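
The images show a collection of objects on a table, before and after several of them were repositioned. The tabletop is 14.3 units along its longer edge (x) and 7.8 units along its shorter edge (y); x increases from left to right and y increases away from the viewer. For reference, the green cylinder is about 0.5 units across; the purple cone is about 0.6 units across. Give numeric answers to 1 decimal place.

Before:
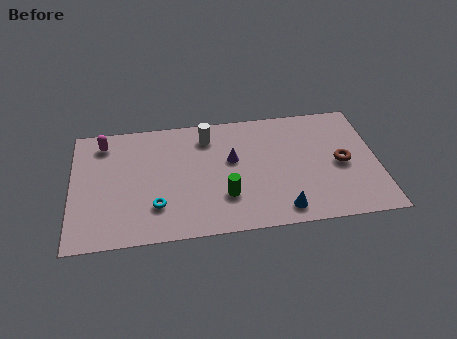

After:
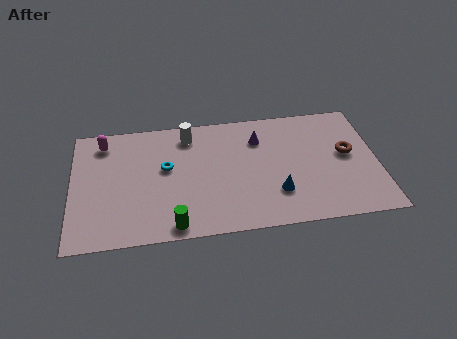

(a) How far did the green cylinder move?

2.8

The green cylinder was near (7.1, 2.3) before and (4.7, 0.8) after, so it travelled √(2.4² + 1.5²) ≈ 2.8 units.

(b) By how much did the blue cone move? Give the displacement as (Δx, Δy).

(-0.2, 1.1)

The blue cone was at about (9.7, 1.1) and moved to about (9.5, 2.2).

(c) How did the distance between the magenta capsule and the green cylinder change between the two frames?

-0.5

The distance was about 7.0 in the first image and 6.5 in the second, so they moved 0.5 units closer together.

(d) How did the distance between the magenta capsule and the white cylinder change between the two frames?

-0.9

The distance was about 4.9 in the first image and 4.0 in the second, so they moved 0.9 units closer together.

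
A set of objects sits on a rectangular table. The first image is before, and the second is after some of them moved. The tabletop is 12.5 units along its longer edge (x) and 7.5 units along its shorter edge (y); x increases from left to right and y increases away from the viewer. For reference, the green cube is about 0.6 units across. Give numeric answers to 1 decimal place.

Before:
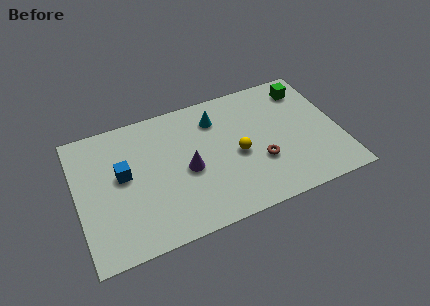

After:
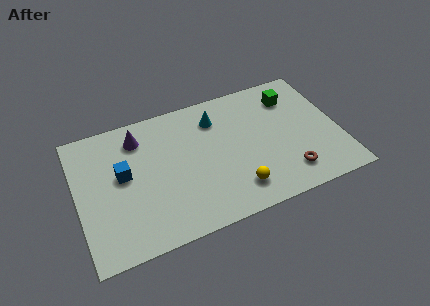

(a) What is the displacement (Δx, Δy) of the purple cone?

(-2.1, 2.6)

From the two frames, the purple cone sits at roughly (5.2, 3.4) before and (3.1, 6.0) after.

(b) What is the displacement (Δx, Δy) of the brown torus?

(1.2, -1.1)

The brown torus was at about (8.6, 2.6) and moved to about (9.8, 1.5).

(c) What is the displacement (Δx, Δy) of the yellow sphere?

(-0.3, -1.9)

The yellow sphere was at about (7.6, 3.4) and moved to about (7.3, 1.5).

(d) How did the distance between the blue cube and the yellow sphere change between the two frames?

+0.3

The distance was about 5.5 in the first image and 5.8 in the second, so they moved 0.3 units further apart.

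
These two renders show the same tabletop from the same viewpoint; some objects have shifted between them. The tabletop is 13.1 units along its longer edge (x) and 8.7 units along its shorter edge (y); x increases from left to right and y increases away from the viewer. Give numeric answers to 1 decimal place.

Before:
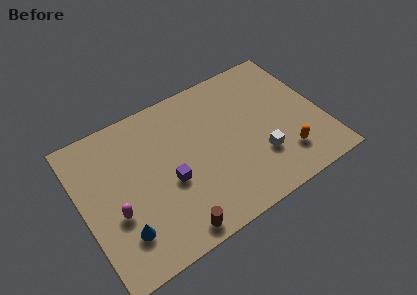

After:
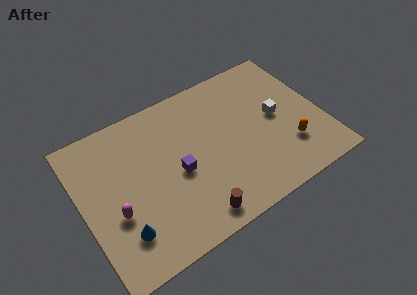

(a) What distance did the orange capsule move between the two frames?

0.5

From (10.7, 2.0) to (11.0, 2.4), the orange capsule covered √(0.3² + 0.4²) ≈ 0.5 units.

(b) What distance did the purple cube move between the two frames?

0.6

The purple cube moved from about (4.6, 3.6) to (5.1, 3.9), a distance of √(0.5² + 0.3²) ≈ 0.6.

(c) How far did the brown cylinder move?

1.2

The brown cylinder moved from about (4.3, 0.9) to (5.5, 1.1), a distance of √(1.2² + 0.2²) ≈ 1.2.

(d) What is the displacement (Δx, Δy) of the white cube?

(1.3, 1.9)

From the two frames, the white cube sits at roughly (9.4, 2.6) before and (10.7, 4.5) after.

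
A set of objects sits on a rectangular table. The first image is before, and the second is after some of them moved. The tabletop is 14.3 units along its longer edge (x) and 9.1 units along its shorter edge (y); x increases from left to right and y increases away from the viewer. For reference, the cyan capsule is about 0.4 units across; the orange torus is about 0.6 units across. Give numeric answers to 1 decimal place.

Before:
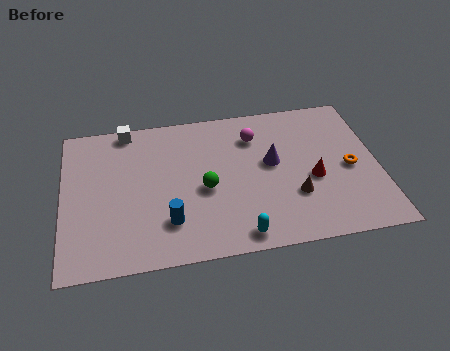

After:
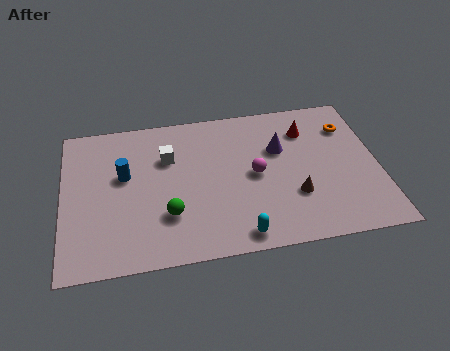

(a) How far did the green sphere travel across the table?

2.1

From (6.4, 4.0) to (4.7, 2.7), the green sphere covered √(1.7² + 1.3²) ≈ 2.1 units.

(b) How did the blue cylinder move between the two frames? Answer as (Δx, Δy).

(-1.9, 3.1)

From the two frames, the blue cylinder sits at roughly (4.7, 2.3) before and (2.8, 5.4) after.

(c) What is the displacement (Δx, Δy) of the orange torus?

(0.1, 2.6)

From the two frames, the orange torus sits at roughly (13.0, 4.2) before and (13.1, 6.8) after.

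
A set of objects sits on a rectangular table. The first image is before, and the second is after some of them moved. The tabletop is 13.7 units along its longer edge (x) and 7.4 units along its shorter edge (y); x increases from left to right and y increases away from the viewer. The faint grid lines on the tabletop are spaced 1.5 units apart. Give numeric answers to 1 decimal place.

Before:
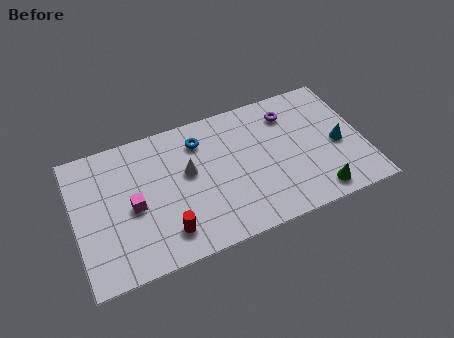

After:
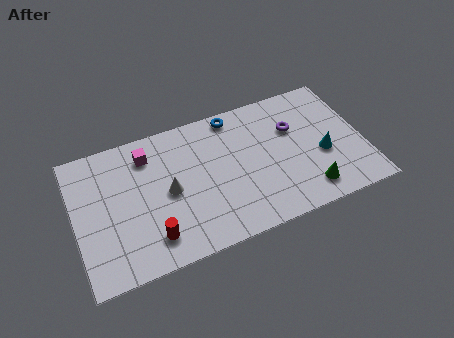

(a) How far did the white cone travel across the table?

1.2

From (5.4, 4.3) to (4.4, 3.6), the white cone covered √(1.0² + 0.7²) ≈ 1.2 units.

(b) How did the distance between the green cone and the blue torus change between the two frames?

-0.9

They were about 7.0 units apart before and 6.1 after — 0.9 units closer together.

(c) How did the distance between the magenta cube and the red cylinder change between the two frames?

+2.0

The distance was about 2.4 in the first image and 4.4 in the second, so they moved 2.0 units further apart.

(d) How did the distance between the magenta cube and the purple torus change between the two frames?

-1.1

The distance was about 8.1 in the first image and 7.0 in the second, so they moved 1.1 units closer together.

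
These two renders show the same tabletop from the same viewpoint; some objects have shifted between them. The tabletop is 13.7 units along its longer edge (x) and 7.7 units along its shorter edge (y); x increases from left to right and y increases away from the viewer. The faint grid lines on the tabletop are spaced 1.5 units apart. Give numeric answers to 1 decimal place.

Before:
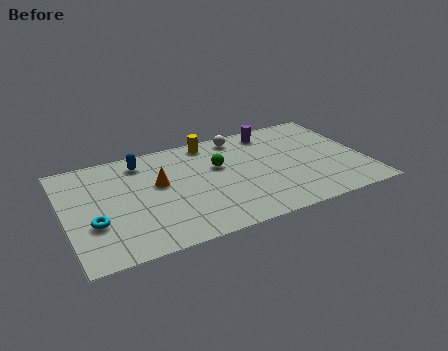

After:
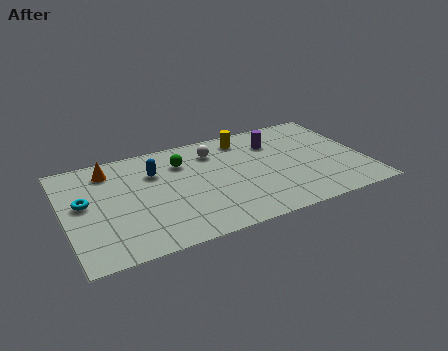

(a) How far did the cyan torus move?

1.6

The cyan torus moved from about (1.2, 2.7) to (0.9, 4.3), a distance of √(0.3² + 1.6²) ≈ 1.6.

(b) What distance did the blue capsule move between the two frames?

1.1

From (3.7, 6.4) to (4.2, 5.4), the blue capsule covered √(0.5² + 1.0²) ≈ 1.1 units.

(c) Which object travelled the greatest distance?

the orange cone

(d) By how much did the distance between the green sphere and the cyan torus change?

-1.5

They were about 6.3 units apart before and 4.8 after — 1.5 units closer together.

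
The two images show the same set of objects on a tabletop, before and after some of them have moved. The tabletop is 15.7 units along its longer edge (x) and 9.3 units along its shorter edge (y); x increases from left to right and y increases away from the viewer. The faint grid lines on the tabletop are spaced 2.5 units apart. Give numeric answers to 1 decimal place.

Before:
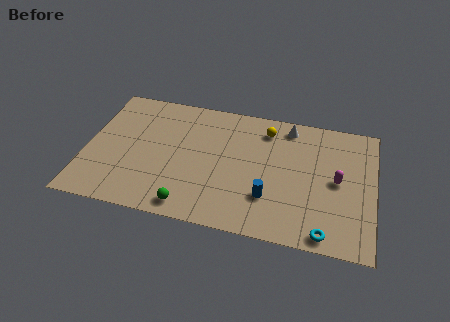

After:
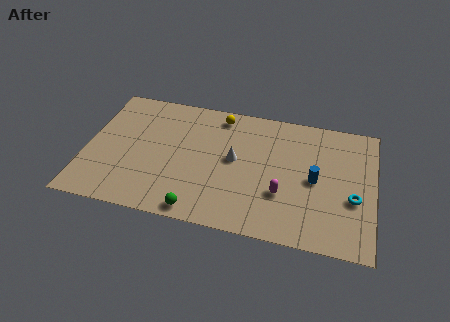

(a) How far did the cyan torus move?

3.0

The cyan torus moved from about (13.2, 0.9) to (14.6, 3.6), a distance of √(1.4² + 2.7²) ≈ 3.0.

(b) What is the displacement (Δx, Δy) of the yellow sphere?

(-2.6, 0.5)

From the two frames, the yellow sphere sits at roughly (9.7, 7.6) before and (7.1, 8.1) after.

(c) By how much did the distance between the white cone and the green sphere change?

-4.2

They were about 8.6 units apart before and 4.4 after — 4.2 units closer together.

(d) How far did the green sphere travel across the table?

0.5

The green sphere was near (5.9, 1.1) before and (6.4, 0.9) after, so it travelled √(0.5² + 0.2²) ≈ 0.5 units.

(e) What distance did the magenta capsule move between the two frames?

3.3

The magenta capsule moved from about (13.7, 4.7) to (10.8, 3.1), a distance of √(2.9² + 1.6²) ≈ 3.3.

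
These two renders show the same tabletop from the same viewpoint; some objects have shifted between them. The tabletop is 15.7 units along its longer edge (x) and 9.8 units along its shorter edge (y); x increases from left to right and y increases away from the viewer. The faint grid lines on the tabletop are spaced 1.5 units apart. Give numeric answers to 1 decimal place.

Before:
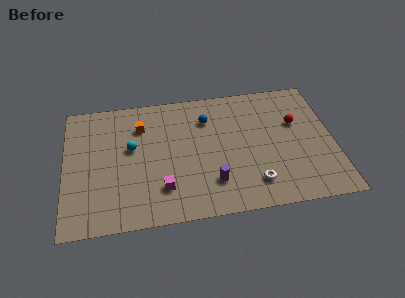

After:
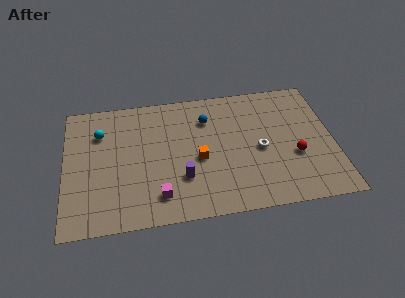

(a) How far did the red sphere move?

2.5

The red sphere was near (13.6, 6.2) before and (13.4, 3.7) after, so it travelled √(0.2² + 2.5²) ≈ 2.5 units.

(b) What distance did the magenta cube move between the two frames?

0.5

The magenta cube was near (5.6, 2.4) before and (5.4, 1.9) after, so it travelled √(0.2² + 0.5²) ≈ 0.5 units.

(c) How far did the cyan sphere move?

2.3

The cyan sphere was near (3.9, 5.7) before and (2.1, 7.1) after, so it travelled √(1.8² + 1.4²) ≈ 2.3 units.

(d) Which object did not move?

the blue sphere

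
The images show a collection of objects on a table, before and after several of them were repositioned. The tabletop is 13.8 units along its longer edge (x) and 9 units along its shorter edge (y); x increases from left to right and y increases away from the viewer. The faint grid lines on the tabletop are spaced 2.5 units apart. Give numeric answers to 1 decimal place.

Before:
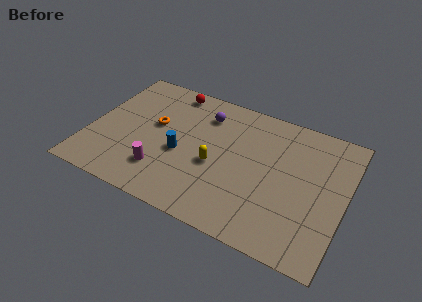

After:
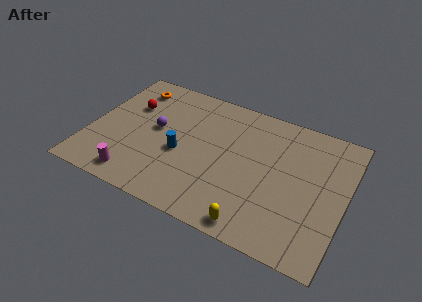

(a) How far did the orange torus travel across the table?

2.7

From (3.4, 5.2) to (1.8, 7.4), the orange torus covered √(1.6² + 2.2²) ≈ 2.7 units.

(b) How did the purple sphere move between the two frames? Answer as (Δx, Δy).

(-2.4, -2.1)

The purple sphere started near (5.9, 7.0) and ended near (3.5, 4.9).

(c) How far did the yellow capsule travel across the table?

3.8

The yellow capsule moved from about (6.9, 3.8) to (9.4, 0.9), a distance of √(2.5² + 2.9²) ≈ 3.8.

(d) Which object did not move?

the blue cylinder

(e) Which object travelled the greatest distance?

the yellow capsule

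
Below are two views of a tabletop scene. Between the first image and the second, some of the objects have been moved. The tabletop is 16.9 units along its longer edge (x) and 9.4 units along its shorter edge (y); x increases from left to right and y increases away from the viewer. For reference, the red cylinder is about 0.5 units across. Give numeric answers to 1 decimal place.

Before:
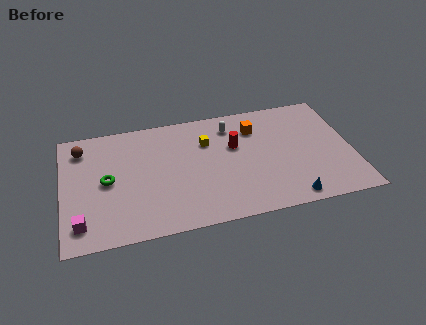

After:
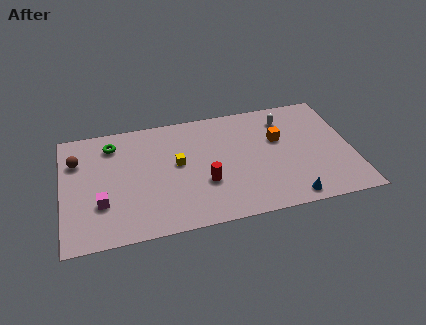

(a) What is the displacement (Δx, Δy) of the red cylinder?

(-1.9, -2.6)

From the two frames, the red cylinder sits at roughly (10.1, 5.9) before and (8.2, 3.3) after.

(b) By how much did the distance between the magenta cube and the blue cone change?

-1.0

The distance was about 12.0 in the first image and 11.0 in the second, so they moved 1.0 units closer together.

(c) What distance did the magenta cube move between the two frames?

1.8

The magenta cube was near (1.0, 1.7) before and (2.2, 3.0) after, so it travelled √(1.2² + 1.3²) ≈ 1.8 units.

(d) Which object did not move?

the blue cone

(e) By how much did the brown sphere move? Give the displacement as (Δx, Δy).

(-0.3, -0.9)

The brown sphere was at about (1.2, 7.6) and moved to about (0.9, 6.7).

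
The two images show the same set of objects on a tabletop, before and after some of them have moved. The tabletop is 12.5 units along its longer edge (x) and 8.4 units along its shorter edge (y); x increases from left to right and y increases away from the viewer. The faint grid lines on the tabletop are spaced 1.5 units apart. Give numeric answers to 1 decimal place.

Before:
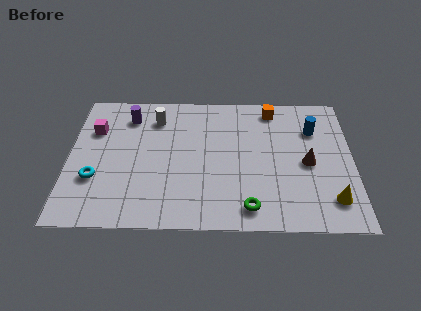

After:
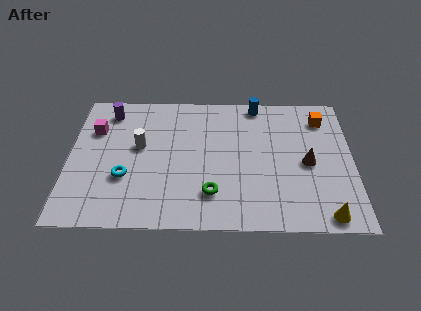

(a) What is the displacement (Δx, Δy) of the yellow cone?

(-0.3, -0.9)

From the two frames, the yellow cone sits at roughly (11.5, 1.7) before and (11.2, 0.8) after.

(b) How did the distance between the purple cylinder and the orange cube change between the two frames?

+3.1

The distance was about 6.4 in the first image and 9.5 in the second, so they moved 3.1 units further apart.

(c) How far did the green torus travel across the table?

1.8

The green torus was near (7.9, 1.2) before and (6.3, 2.0) after, so it travelled √(1.6² + 0.8²) ≈ 1.8 units.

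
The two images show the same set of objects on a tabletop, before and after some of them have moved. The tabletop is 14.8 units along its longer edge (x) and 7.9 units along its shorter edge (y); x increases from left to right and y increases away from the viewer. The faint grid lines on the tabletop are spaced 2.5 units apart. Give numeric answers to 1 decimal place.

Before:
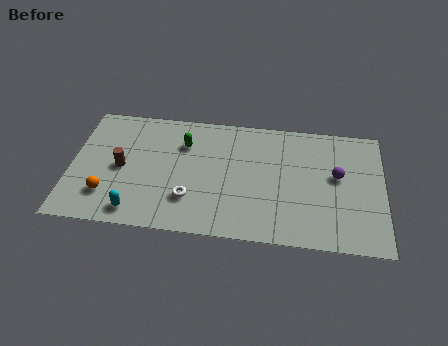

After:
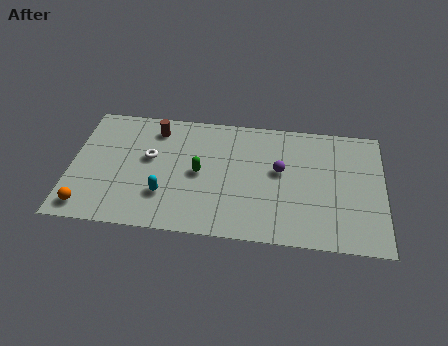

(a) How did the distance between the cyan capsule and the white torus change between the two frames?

-0.3

The distance was about 2.7 in the first image and 2.4 in the second, so they moved 0.3 units closer together.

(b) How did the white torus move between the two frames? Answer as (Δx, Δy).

(-2.0, 2.4)

The white torus was at about (5.7, 2.2) and moved to about (3.7, 4.6).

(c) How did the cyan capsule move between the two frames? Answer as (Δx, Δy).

(1.3, 1.2)

From the two frames, the cyan capsule sits at roughly (3.2, 1.1) before and (4.5, 2.3) after.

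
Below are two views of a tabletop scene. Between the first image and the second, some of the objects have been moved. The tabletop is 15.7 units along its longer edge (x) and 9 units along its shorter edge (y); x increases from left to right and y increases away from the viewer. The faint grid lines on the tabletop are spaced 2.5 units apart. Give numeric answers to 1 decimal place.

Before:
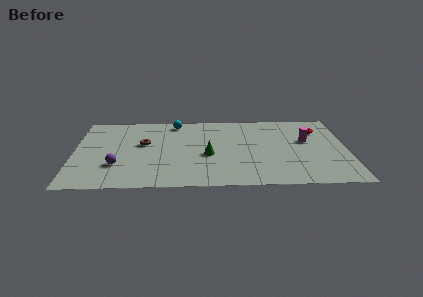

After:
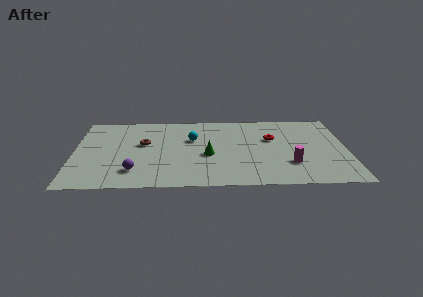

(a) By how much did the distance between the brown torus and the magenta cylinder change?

-0.6

The distance was about 9.4 in the first image and 8.8 in the second, so they moved 0.6 units closer together.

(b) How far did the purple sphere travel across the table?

1.2

The purple sphere moved from about (2.5, 2.7) to (3.5, 2.0), a distance of √(1.0² + 0.7²) ≈ 1.2.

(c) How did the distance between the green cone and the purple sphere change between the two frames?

-0.7

Before: roughly 5.3 units apart; after: 4.6. That's 0.7 units closer together.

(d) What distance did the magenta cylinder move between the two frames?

3.0

The magenta cylinder was near (13.4, 5.4) before and (12.4, 2.6) after, so it travelled √(1.0² + 2.8²) ≈ 3.0 units.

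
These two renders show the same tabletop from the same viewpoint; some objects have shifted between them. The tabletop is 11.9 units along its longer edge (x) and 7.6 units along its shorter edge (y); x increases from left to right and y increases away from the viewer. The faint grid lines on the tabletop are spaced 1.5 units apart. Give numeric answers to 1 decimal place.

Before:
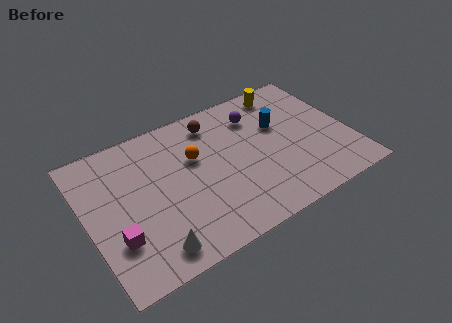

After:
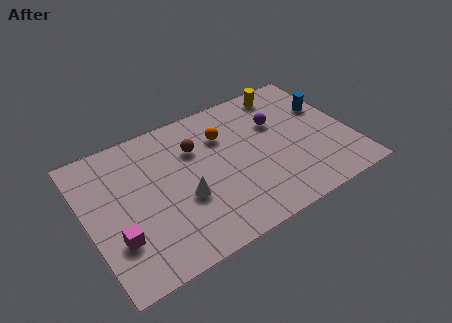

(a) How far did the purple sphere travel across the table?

1.1

From (8.0, 5.8) to (8.8, 5.0), the purple sphere covered √(0.8² + 0.8²) ≈ 1.1 units.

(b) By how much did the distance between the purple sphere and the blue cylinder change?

+1.0

The distance was about 1.3 in the first image and 2.3 in the second, so they moved 1.0 units further apart.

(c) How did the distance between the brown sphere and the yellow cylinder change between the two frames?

+1.2

The distance was about 3.4 in the first image and 4.6 in the second, so they moved 1.2 units further apart.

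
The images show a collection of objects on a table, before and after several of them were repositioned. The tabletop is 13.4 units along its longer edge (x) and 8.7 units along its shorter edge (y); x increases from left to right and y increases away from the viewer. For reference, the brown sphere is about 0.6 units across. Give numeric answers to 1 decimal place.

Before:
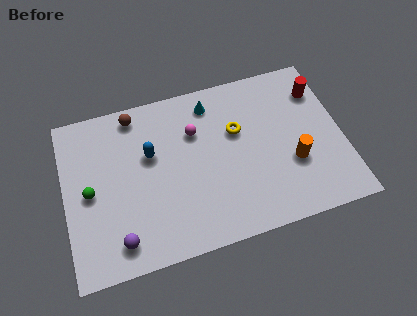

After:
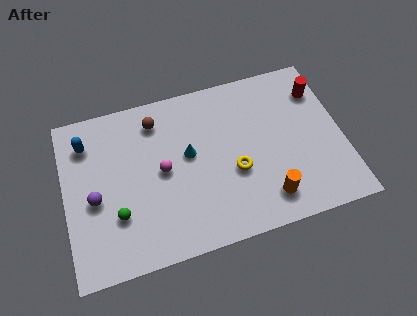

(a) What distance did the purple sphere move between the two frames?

2.6

The purple sphere moved from about (2.4, 1.4) to (1.4, 3.8), a distance of √(1.0² + 2.4²) ≈ 2.6.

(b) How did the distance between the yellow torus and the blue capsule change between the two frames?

+3.5

They were about 4.2 units apart before and 7.7 after — 3.5 units further apart.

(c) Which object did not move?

the red cylinder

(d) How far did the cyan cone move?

2.7

The cyan cone was near (7.3, 7.3) before and (6.0, 4.9) after, so it travelled √(1.3² + 2.4²) ≈ 2.7 units.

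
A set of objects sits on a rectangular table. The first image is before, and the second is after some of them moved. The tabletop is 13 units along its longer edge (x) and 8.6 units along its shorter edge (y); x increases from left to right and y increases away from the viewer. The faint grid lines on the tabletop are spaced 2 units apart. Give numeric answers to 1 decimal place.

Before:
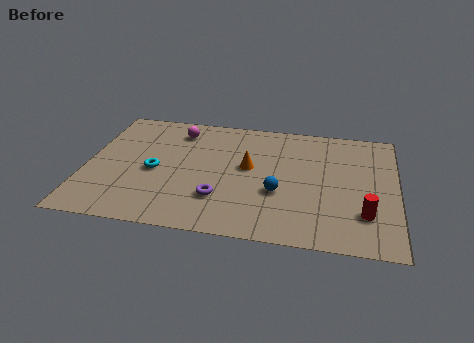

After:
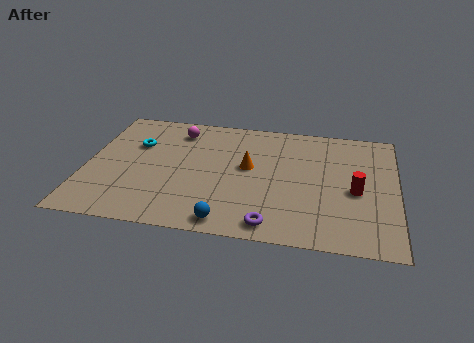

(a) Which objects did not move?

the orange cone and the magenta sphere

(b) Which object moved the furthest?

the blue sphere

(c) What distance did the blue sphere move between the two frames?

3.0

The blue sphere moved from about (8.1, 3.2) to (6.1, 0.9), a distance of √(2.0² + 2.3²) ≈ 3.0.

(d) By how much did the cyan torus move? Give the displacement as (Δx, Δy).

(-0.9, 1.8)

The cyan torus started near (2.9, 3.9) and ended near (2.0, 5.7).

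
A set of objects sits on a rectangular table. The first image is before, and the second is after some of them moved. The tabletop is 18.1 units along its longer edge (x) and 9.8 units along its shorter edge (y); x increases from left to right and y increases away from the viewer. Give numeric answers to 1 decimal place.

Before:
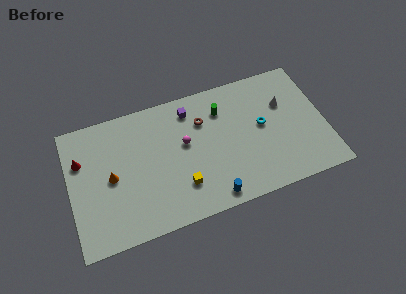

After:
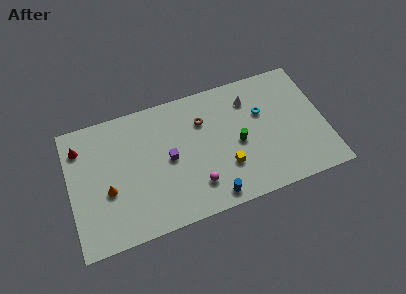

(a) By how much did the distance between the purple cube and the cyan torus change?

+1.3

They were about 5.6 units apart before and 6.9 after — 1.3 units further apart.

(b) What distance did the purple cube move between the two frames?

3.7

The purple cube moved from about (8.8, 8.1) to (7.0, 4.9), a distance of √(1.8² + 3.2²) ≈ 3.7.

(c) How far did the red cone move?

1.0

From (0.9, 6.7) to (0.9, 7.7), the red cone covered √(0.0² + 1.0²) ≈ 1.0 units.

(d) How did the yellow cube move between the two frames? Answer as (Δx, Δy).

(3.2, 0.4)

From the two frames, the yellow cube sits at roughly (7.7, 2.6) before and (10.9, 3.0) after.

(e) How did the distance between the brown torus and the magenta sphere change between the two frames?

+2.9

The distance was about 1.9 in the first image and 4.8 in the second, so they moved 2.9 units further apart.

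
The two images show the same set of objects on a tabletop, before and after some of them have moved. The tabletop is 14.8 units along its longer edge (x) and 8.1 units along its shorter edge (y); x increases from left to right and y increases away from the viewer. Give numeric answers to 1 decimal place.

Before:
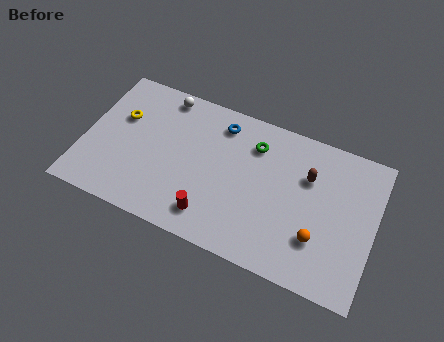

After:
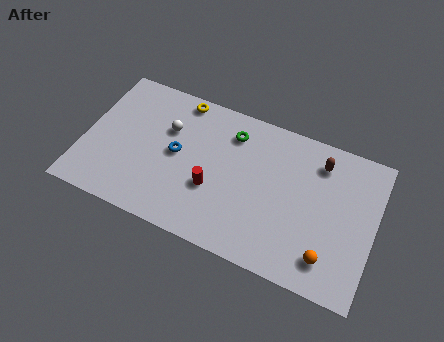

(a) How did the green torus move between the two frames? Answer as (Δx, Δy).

(-1.2, 0.2)

The green torus started near (8.5, 6.2) and ended near (7.3, 6.4).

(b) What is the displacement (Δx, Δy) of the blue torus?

(-2.0, -2.5)

The blue torus was at about (6.7, 6.7) and moved to about (4.7, 4.2).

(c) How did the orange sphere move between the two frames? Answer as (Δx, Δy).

(0.6, -0.8)

The orange sphere started near (12.1, 2.4) and ended near (12.7, 1.6).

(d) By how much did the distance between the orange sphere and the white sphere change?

-0.3

They were about 9.7 units apart before and 9.4 after — 0.3 units closer together.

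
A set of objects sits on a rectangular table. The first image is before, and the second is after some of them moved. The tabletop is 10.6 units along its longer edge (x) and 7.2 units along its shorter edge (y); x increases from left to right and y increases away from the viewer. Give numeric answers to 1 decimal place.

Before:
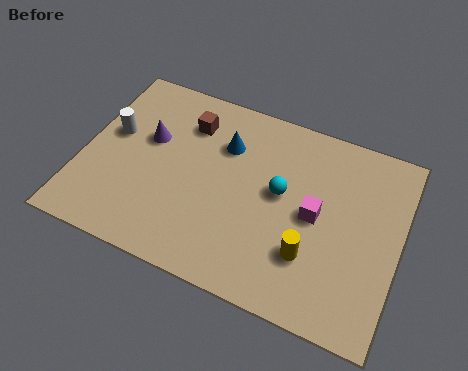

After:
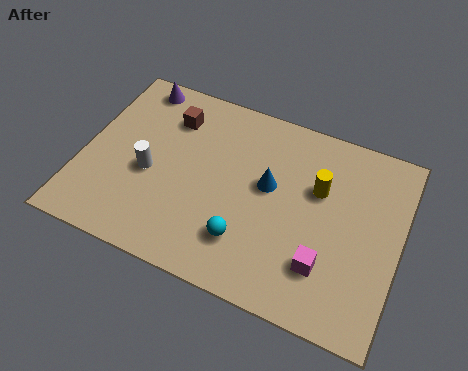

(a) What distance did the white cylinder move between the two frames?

1.8

The white cylinder moved from about (0.9, 4.2) to (2.3, 3.1), a distance of √(1.4² + 1.1²) ≈ 1.8.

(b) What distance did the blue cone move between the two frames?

1.9

The blue cone was near (4.6, 5.1) before and (6.2, 4.1) after, so it travelled √(1.6² + 1.0²) ≈ 1.9 units.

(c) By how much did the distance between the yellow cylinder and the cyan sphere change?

+1.3

They were about 2.2 units apart before and 3.5 after — 1.3 units further apart.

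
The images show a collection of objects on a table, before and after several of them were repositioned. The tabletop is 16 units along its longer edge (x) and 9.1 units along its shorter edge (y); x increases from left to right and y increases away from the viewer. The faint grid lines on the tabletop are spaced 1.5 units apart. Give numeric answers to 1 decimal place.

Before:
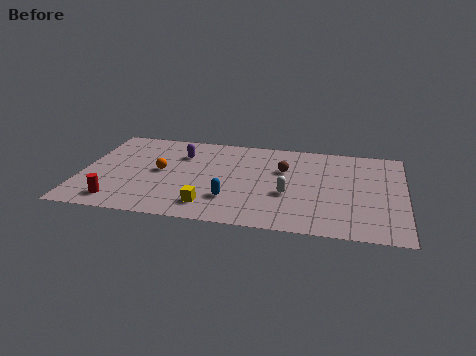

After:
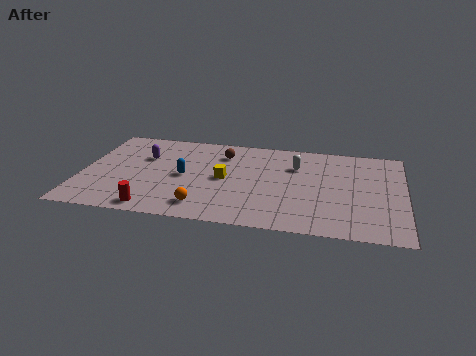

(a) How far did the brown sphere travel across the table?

3.3

The brown sphere was near (10.0, 5.9) before and (6.9, 7.0) after, so it travelled √(3.1² + 1.1²) ≈ 3.3 units.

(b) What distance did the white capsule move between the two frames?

2.9

The white capsule was near (10.3, 3.5) before and (10.6, 6.4) after, so it travelled √(0.3² + 2.9²) ≈ 2.9 units.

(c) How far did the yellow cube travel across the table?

2.9

The yellow cube was near (6.5, 1.7) before and (7.1, 4.5) after, so it travelled √(0.6² + 2.8²) ≈ 2.9 units.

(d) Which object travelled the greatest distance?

the orange sphere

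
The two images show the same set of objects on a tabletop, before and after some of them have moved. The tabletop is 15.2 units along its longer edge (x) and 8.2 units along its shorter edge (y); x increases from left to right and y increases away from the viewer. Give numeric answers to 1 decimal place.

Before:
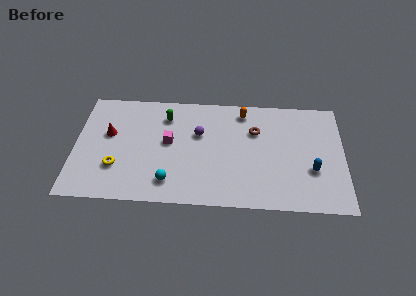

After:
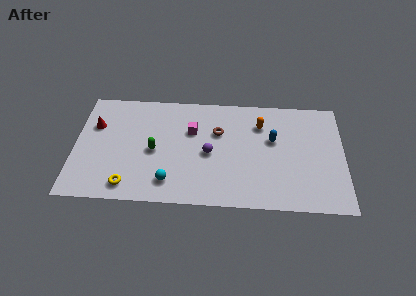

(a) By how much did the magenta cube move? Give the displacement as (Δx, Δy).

(1.3, 0.9)

From the two frames, the magenta cube sits at roughly (5.3, 4.5) before and (6.6, 5.4) after.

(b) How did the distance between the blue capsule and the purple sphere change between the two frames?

-3.0

Before: roughly 6.8 units apart; after: 3.8. That's 3.0 units closer together.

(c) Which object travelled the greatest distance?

the blue capsule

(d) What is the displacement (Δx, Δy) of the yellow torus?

(0.7, -1.3)

From the two frames, the yellow torus sits at roughly (2.4, 2.5) before and (3.1, 1.2) after.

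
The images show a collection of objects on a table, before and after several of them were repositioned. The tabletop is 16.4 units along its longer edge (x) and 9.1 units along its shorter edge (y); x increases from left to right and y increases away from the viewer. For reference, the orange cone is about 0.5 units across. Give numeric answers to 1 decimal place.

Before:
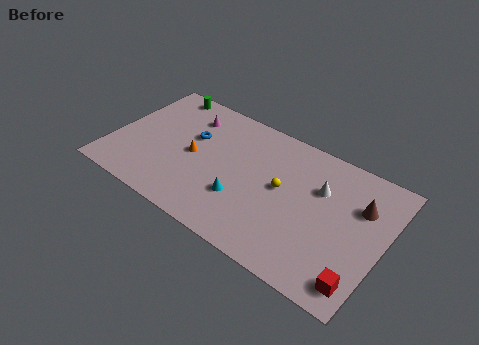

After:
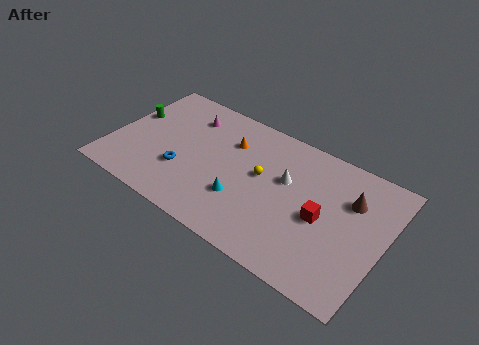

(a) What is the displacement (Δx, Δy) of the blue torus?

(-0.1, -2.7)

From the two frames, the blue torus sits at roughly (4.6, 5.7) before and (4.5, 3.0) after.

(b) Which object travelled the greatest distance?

the red cube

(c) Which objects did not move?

the magenta cone and the cyan cone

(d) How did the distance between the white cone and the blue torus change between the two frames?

-1.4

They were about 7.8 units apart before and 6.4 after — 1.4 units closer together.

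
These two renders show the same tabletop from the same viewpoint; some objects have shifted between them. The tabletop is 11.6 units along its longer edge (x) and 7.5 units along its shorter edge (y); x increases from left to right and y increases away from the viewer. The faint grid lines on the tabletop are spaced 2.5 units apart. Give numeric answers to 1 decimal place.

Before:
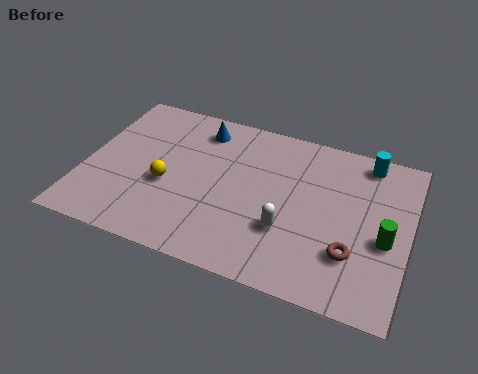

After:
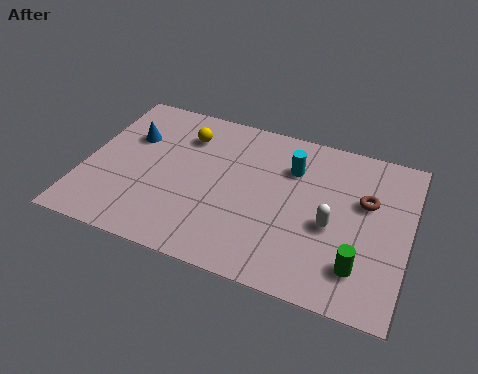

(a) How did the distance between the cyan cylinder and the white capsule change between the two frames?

-2.1

The distance was about 4.8 in the first image and 2.7 in the second, so they moved 2.1 units closer together.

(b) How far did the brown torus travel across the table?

2.5

The brown torus was near (9.7, 2.2) before and (10.0, 4.7) after, so it travelled √(0.3² + 2.5²) ≈ 2.5 units.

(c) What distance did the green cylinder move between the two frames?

1.7

From (10.8, 3.2) to (10.0, 1.7), the green cylinder covered √(0.8² + 1.5²) ≈ 1.7 units.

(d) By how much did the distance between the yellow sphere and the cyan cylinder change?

-3.8

Before: roughly 7.7 units apart; after: 3.9. That's 3.8 units closer together.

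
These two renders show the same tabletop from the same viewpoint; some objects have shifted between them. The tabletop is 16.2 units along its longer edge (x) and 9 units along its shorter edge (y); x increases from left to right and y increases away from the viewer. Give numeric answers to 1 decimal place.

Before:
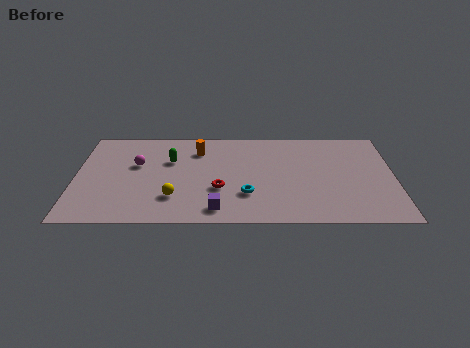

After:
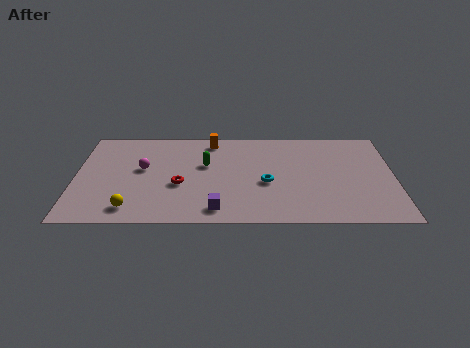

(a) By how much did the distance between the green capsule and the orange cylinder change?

+0.6

The distance was about 1.7 in the first image and 2.3 in the second, so they moved 0.6 units further apart.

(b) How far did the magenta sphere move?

0.5

The magenta sphere was near (3.1, 5.5) before and (3.4, 5.1) after, so it travelled √(0.3² + 0.4²) ≈ 0.5 units.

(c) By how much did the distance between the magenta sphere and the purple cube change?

-0.5

The distance was about 5.9 in the first image and 5.4 in the second, so they moved 0.5 units closer together.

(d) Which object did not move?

the purple cube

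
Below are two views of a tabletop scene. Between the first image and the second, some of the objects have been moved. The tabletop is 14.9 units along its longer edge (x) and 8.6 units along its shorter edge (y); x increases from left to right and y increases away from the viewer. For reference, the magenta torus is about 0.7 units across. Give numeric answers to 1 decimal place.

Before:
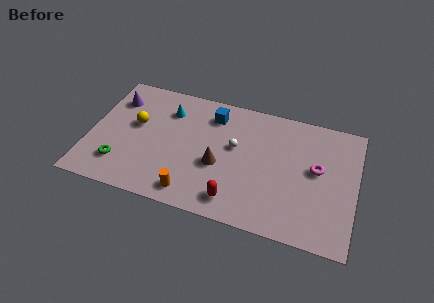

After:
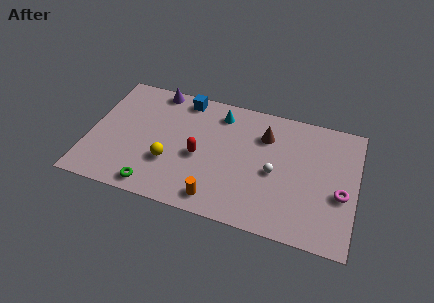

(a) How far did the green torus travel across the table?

2.2

The green torus was near (1.9, 2.0) before and (3.9, 1.0) after, so it travelled √(2.0² + 1.0²) ≈ 2.2 units.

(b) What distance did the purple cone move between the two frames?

2.6

The purple cone was near (1.2, 6.5) before and (3.4, 7.8) after, so it travelled √(2.2² + 1.3²) ≈ 2.6 units.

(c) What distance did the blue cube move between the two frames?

1.8

The blue cube moved from about (6.7, 6.9) to (5.0, 7.6), a distance of √(1.7² + 0.7²) ≈ 1.8.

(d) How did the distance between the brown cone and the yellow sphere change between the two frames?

+1.1

Before: roughly 5.0 units apart; after: 6.1. That's 1.1 units further apart.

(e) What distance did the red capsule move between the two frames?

3.3

The red capsule moved from about (8.4, 1.4) to (6.2, 3.8), a distance of √(2.2² + 2.4²) ≈ 3.3.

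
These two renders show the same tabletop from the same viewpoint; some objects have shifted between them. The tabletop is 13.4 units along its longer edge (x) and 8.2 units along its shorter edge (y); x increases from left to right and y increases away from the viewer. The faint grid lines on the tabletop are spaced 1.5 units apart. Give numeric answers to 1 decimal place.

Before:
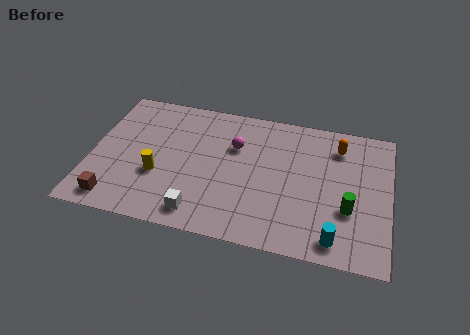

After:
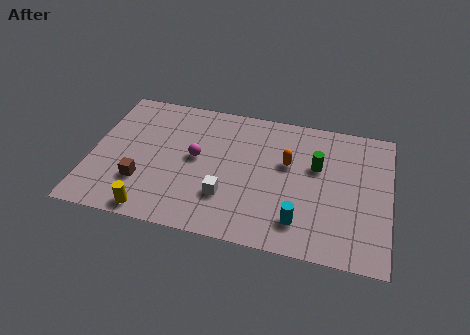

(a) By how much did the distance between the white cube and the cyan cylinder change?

-2.6

The distance was about 6.0 in the first image and 3.4 in the second, so they moved 2.6 units closer together.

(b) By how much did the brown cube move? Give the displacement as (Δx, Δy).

(1.1, 1.3)

From the two frames, the brown cube sits at roughly (1.3, 1.1) before and (2.4, 2.4) after.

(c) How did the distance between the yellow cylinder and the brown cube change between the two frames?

-0.9

Before: roughly 2.6 units apart; after: 1.7. That's 0.9 units closer together.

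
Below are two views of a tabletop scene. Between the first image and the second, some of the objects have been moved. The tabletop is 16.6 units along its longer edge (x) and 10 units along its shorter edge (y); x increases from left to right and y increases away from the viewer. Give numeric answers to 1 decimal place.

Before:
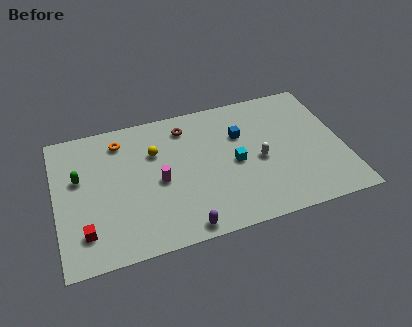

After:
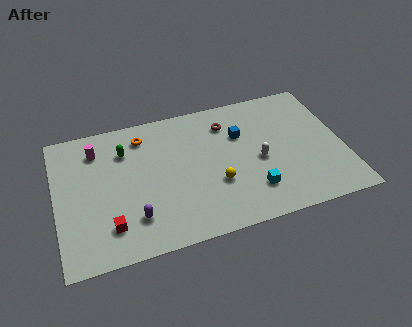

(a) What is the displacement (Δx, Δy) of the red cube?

(1.4, 0.0)

The red cube started near (1.5, 2.2) and ended near (2.9, 2.2).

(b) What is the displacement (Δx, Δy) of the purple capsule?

(-2.7, 1.5)

The purple capsule started near (7.0, 0.9) and ended near (4.3, 2.4).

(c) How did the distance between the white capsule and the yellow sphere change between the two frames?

-3.5

Before: roughly 6.3 units apart; after: 2.8. That's 3.5 units closer together.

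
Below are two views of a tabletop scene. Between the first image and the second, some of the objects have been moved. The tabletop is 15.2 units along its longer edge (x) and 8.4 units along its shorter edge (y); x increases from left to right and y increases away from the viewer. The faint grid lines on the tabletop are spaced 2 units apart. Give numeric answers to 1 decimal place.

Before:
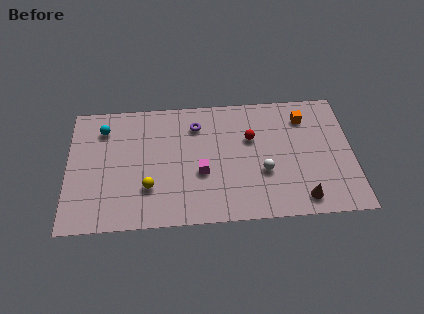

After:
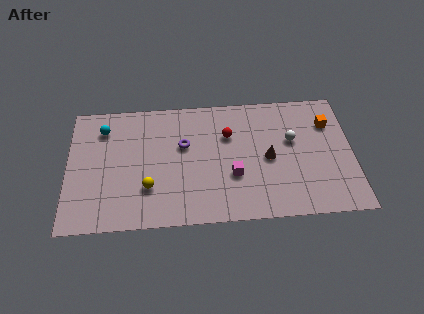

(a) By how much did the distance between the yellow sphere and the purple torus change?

-1.5

Before: roughly 4.8 units apart; after: 3.3. That's 1.5 units closer together.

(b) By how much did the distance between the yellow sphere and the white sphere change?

+2.0

They were about 6.1 units apart before and 8.1 after — 2.0 units further apart.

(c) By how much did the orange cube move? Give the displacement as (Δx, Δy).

(1.3, -0.5)

The orange cube was at about (12.7, 6.6) and moved to about (14.0, 6.1).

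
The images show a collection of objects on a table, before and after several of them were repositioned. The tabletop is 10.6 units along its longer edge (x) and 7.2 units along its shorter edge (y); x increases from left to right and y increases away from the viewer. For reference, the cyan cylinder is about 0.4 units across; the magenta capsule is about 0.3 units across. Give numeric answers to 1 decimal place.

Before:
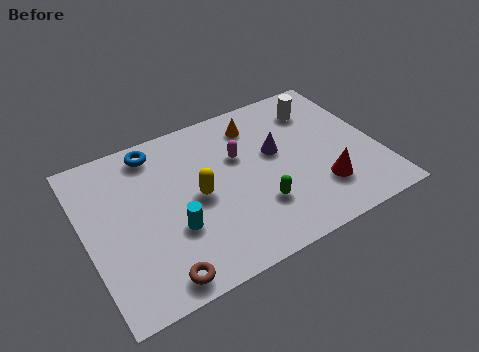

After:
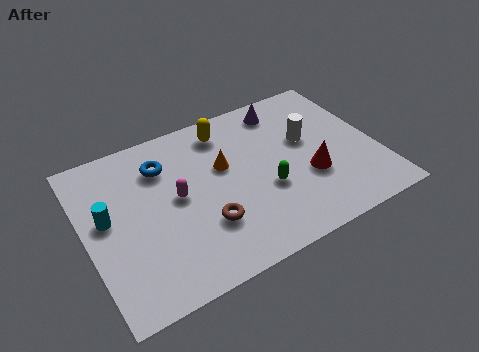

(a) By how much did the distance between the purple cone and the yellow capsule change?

-0.9

Before: roughly 3.1 units apart; after: 2.2. That's 0.9 units closer together.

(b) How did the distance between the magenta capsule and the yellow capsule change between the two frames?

+1.0

The distance was about 2.0 in the first image and 3.0 in the second, so they moved 1.0 units further apart.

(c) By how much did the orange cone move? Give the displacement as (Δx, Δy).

(-1.4, -1.4)

The orange cone started near (6.5, 5.8) and ended near (5.1, 4.4).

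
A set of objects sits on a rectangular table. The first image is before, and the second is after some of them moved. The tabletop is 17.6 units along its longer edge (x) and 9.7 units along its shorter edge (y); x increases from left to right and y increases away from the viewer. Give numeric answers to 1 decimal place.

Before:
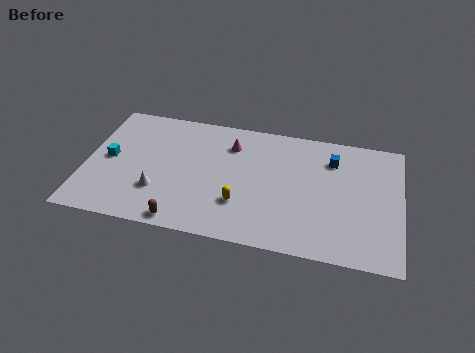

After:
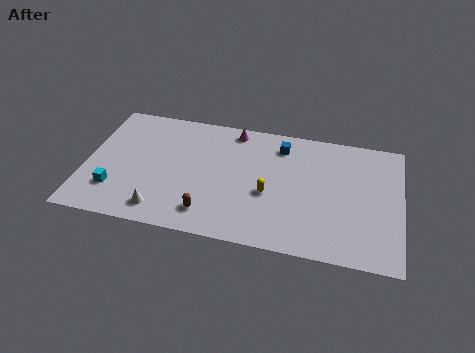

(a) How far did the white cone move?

1.4

From (4.2, 2.9) to (4.5, 1.5), the white cone covered √(0.3² + 1.4²) ≈ 1.4 units.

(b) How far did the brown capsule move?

1.7

The brown capsule moved from about (5.7, 0.9) to (7.1, 1.8), a distance of √(1.4² + 0.9²) ≈ 1.7.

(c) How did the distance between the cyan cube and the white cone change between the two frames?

-0.6

The distance was about 3.5 in the first image and 2.9 in the second, so they moved 0.6 units closer together.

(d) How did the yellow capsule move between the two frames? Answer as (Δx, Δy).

(1.5, 1.1)

From the two frames, the yellow capsule sits at roughly (8.8, 2.9) before and (10.3, 4.0) after.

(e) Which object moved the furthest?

the blue cube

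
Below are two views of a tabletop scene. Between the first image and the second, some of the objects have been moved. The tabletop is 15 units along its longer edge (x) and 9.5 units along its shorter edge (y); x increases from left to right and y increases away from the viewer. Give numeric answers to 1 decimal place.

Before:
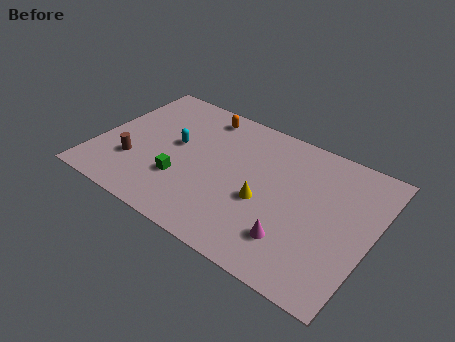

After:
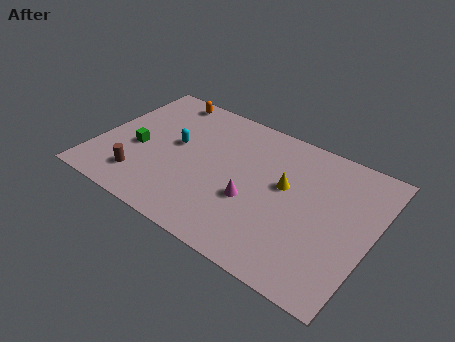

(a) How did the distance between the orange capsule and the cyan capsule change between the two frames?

+0.4

The distance was about 3.1 in the first image and 3.5 in the second, so they moved 0.4 units further apart.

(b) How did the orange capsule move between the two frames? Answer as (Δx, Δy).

(-2.3, 0.3)

The orange capsule started near (5.1, 8.2) and ended near (2.8, 8.5).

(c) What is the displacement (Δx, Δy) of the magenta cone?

(-2.5, 1.3)

The magenta cone started near (11.2, 2.3) and ended near (8.7, 3.6).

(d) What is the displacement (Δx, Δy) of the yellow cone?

(0.9, 1.6)

The yellow cone started near (9.3, 3.9) and ended near (10.2, 5.5).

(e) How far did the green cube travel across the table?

2.9

The green cube was near (4.9, 3.0) before and (2.2, 4.0) after, so it travelled √(2.7² + 1.0²) ≈ 2.9 units.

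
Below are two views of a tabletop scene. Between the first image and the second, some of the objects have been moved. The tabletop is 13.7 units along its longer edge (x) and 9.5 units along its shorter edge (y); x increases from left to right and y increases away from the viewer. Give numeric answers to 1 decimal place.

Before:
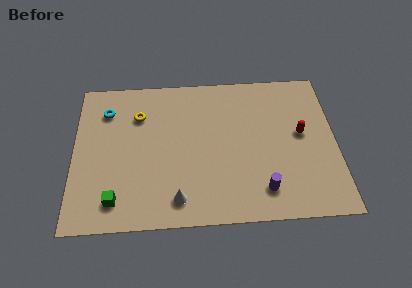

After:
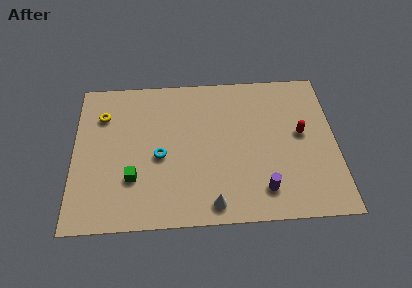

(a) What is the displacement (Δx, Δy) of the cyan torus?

(2.8, -3.1)

From the two frames, the cyan torus sits at roughly (1.7, 7.3) before and (4.5, 4.2) after.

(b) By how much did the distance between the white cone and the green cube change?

+1.3

Before: roughly 3.2 units apart; after: 4.5. That's 1.3 units further apart.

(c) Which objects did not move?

the purple cylinder and the red capsule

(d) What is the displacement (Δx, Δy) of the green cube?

(0.9, 1.3)

The green cube was at about (2.2, 1.6) and moved to about (3.1, 2.9).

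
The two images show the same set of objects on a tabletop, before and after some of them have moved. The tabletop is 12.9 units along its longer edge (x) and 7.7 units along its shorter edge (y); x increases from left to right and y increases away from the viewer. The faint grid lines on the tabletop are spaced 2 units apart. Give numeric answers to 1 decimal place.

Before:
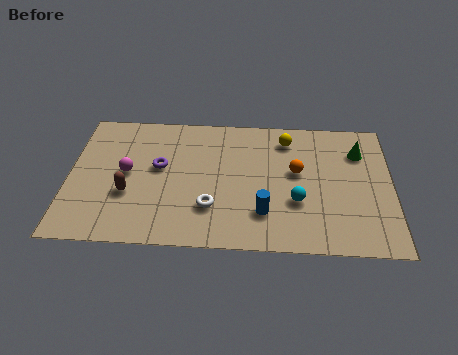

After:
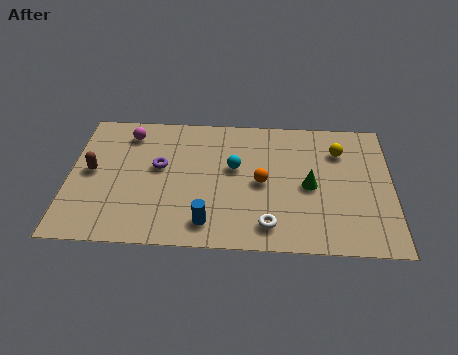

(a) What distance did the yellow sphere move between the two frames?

2.2

The yellow sphere moved from about (8.7, 6.3) to (10.8, 5.7), a distance of √(2.1² + 0.6²) ≈ 2.2.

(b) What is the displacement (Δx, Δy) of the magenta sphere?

(0.0, 2.3)

The magenta sphere started near (2.3, 4.0) and ended near (2.3, 6.3).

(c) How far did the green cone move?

2.9

The green cone moved from about (11.6, 5.7) to (9.6, 3.6), a distance of √(2.0² + 2.1²) ≈ 2.9.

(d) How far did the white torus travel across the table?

2.5

From (5.7, 2.2) to (8.0, 1.3), the white torus covered √(2.3² + 0.9²) ≈ 2.5 units.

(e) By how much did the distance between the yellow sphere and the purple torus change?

+1.9

The distance was about 5.4 in the first image and 7.3 in the second, so they moved 1.9 units further apart.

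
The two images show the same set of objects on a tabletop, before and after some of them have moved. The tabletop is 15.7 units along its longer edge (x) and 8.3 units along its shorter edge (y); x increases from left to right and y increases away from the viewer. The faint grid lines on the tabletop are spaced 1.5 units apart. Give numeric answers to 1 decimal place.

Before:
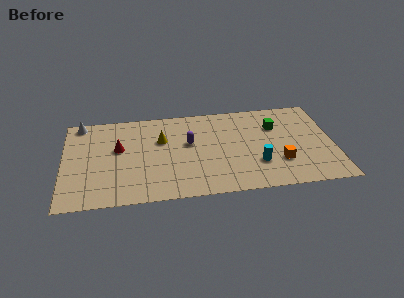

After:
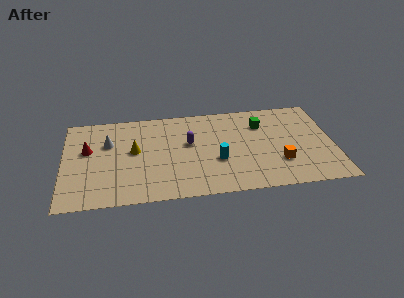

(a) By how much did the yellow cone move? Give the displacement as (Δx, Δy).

(-1.6, -0.8)

The yellow cone started near (5.7, 5.4) and ended near (4.1, 4.6).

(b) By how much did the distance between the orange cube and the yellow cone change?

+1.3

Before: roughly 7.4 units apart; after: 8.7. That's 1.3 units further apart.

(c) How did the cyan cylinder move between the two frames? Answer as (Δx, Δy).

(-2.3, 0.6)

From the two frames, the cyan cylinder sits at roughly (11.2, 2.5) before and (8.9, 3.1) after.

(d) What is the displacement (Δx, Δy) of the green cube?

(-0.8, 0.3)

The green cube was at about (12.4, 5.8) and moved to about (11.6, 6.1).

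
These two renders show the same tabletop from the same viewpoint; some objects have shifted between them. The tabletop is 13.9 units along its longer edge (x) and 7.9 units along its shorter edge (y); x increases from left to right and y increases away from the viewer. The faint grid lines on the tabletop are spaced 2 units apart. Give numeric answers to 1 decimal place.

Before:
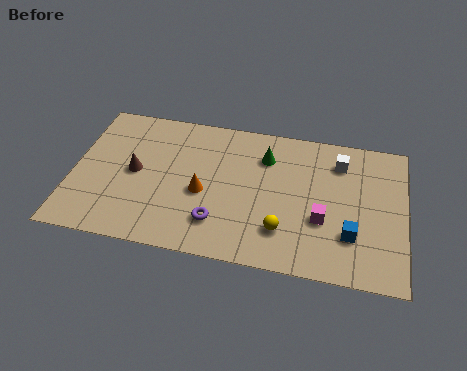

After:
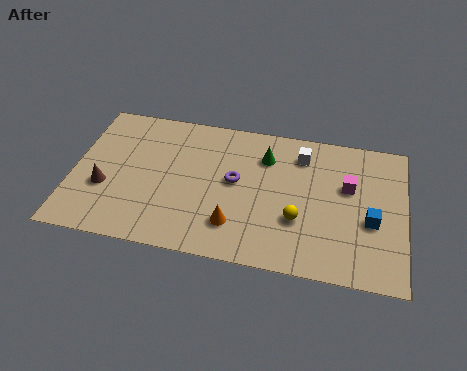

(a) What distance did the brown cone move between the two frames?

1.6

The brown cone moved from about (2.6, 4.0) to (1.4, 2.9), a distance of √(1.2² + 1.1²) ≈ 1.6.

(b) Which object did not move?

the green cone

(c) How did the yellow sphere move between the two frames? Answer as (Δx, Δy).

(0.6, 0.7)

The yellow sphere was at about (8.9, 2.0) and moved to about (9.5, 2.7).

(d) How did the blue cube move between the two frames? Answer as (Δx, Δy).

(0.8, 0.9)

The blue cube was at about (11.7, 2.3) and moved to about (12.5, 3.2).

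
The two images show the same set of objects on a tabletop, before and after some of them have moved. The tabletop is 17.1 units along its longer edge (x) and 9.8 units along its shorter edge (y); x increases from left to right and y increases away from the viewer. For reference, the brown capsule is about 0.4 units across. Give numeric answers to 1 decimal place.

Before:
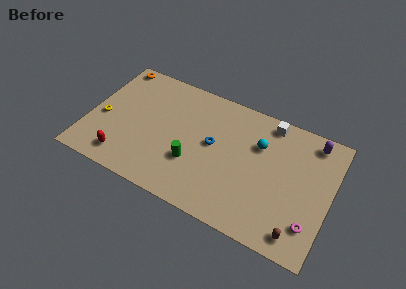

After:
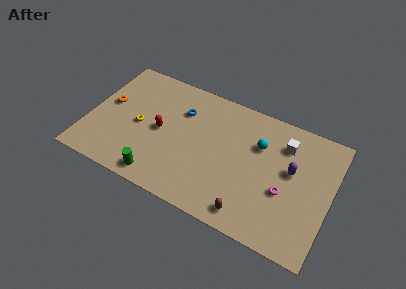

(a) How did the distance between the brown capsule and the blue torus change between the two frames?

+0.4

They were about 7.6 units apart before and 8.0 after — 0.4 units further apart.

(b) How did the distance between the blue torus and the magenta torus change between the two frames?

+0.5

Before: roughly 7.8 units apart; after: 8.3. That's 0.5 units further apart.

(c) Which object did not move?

the cyan sphere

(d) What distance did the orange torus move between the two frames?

3.4

The orange torus was near (1.1, 8.9) before and (1.2, 5.5) after, so it travelled √(0.1² + 3.4²) ≈ 3.4 units.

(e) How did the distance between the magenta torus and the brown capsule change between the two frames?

+2.1

They were about 1.2 units apart before and 3.3 after — 2.1 units further apart.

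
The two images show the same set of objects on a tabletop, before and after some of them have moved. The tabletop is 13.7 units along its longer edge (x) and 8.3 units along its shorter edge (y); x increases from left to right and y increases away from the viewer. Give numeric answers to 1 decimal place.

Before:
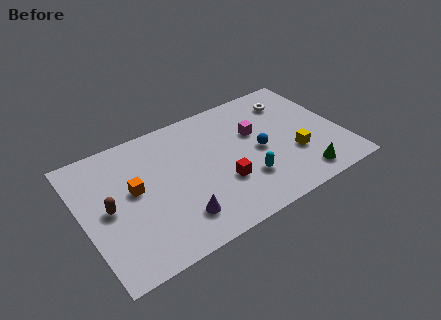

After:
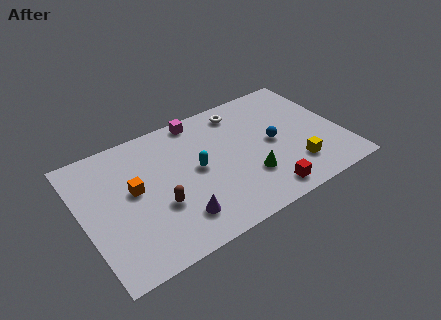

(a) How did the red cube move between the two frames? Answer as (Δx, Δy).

(2.0, -1.7)

From the two frames, the red cube sits at roughly (7.1, 2.8) before and (9.1, 1.1) after.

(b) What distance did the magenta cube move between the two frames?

3.5

From (9.3, 5.2) to (6.6, 7.5), the magenta cube covered √(2.7² + 2.3²) ≈ 3.5 units.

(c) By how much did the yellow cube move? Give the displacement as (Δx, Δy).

(-0.1, -0.8)

The yellow cube was at about (11.0, 2.8) and moved to about (10.9, 2.0).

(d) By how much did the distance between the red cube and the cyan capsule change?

+3.2

Before: roughly 1.3 units apart; after: 4.5. That's 3.2 units further apart.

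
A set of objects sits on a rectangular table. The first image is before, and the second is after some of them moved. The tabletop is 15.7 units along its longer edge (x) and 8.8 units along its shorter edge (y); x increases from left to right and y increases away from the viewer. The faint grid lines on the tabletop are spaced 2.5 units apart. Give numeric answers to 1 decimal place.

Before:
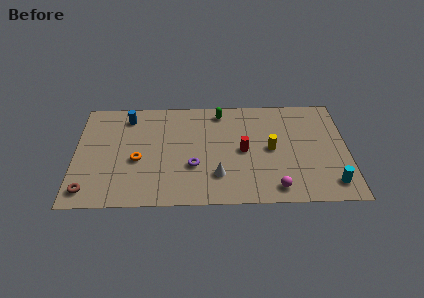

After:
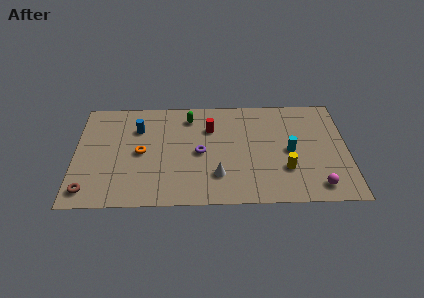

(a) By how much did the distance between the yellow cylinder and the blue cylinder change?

+0.4

Before: roughly 8.8 units apart; after: 9.2. That's 0.4 units further apart.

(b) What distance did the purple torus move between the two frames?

1.2

The purple torus moved from about (6.8, 3.1) to (7.2, 4.2), a distance of √(0.4² + 1.1²) ≈ 1.2.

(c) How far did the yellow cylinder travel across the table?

1.9

The yellow cylinder was near (11.3, 4.4) before and (12.1, 2.7) after, so it travelled √(0.8² + 1.7²) ≈ 1.9 units.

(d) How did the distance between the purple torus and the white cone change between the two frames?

+0.5

The distance was about 1.6 in the first image and 2.1 in the second, so they moved 0.5 units further apart.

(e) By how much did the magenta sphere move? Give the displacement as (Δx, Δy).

(2.4, 0.1)

From the two frames, the magenta sphere sits at roughly (11.5, 1.2) before and (13.9, 1.3) after.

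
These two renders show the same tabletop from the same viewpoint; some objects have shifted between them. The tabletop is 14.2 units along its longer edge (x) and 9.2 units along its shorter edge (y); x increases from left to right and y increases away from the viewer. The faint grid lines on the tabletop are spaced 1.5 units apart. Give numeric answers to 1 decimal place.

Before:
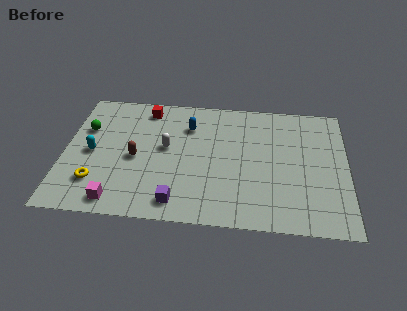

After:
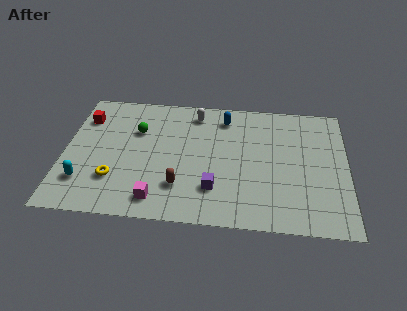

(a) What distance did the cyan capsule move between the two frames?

2.1

From (1.4, 4.4) to (1.1, 2.3), the cyan capsule covered √(0.3² + 2.1²) ≈ 2.1 units.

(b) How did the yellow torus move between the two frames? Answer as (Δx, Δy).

(0.9, 0.3)

The yellow torus started near (1.7, 2.3) and ended near (2.6, 2.6).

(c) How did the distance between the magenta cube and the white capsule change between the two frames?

+2.0

Before: roughly 4.6 units apart; after: 6.6. That's 2.0 units further apart.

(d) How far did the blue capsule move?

2.0

The blue capsule was near (6.2, 6.8) before and (8.0, 7.6) after, so it travelled √(1.8² + 0.8²) ≈ 2.0 units.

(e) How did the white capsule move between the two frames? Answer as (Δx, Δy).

(1.4, 2.7)

The white capsule started near (5.1, 5.1) and ended near (6.5, 7.8).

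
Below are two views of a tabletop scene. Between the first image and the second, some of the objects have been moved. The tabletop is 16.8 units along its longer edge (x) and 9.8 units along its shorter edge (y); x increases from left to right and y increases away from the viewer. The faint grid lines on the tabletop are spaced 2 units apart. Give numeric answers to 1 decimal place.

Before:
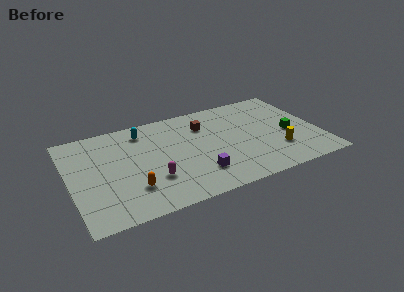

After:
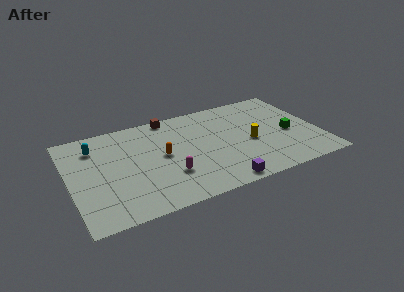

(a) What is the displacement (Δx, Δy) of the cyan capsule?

(-3.3, -0.5)

From the two frames, the cyan capsule sits at roughly (5.2, 8.1) before and (1.9, 7.6) after.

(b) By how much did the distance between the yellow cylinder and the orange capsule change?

-3.9

They were about 9.9 units apart before and 6.0 after — 3.9 units closer together.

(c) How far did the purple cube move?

2.0

The purple cube moved from about (8.3, 2.4) to (9.6, 0.9), a distance of √(1.3² + 1.5²) ≈ 2.0.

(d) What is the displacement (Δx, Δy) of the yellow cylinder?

(-1.7, 1.5)

From the two frames, the yellow cylinder sits at roughly (13.8, 2.8) before and (12.1, 4.3) after.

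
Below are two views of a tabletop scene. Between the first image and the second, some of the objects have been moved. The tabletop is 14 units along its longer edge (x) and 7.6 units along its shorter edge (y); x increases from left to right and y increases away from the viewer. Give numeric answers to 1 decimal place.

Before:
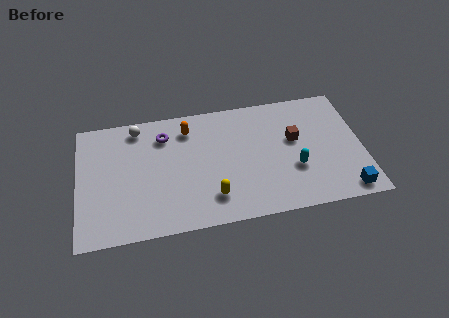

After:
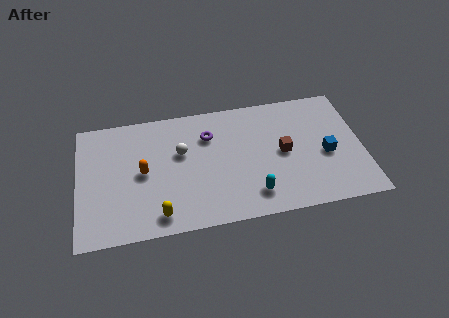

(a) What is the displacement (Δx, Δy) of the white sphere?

(2.1, -1.9)

The white sphere started near (3.0, 6.6) and ended near (5.1, 4.7).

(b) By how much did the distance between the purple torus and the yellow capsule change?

+0.4

The distance was about 4.7 in the first image and 5.1 in the second, so they moved 0.4 units further apart.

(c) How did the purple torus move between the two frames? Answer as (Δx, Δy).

(2.2, -0.4)

The purple torus started near (4.3, 5.9) and ended near (6.5, 5.5).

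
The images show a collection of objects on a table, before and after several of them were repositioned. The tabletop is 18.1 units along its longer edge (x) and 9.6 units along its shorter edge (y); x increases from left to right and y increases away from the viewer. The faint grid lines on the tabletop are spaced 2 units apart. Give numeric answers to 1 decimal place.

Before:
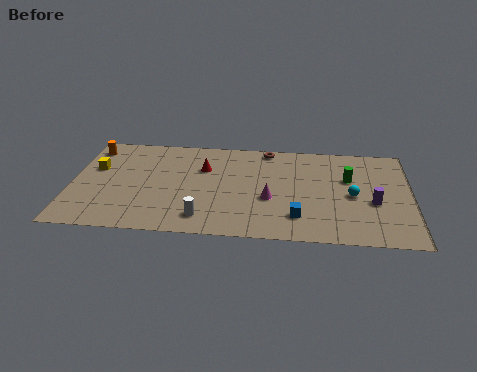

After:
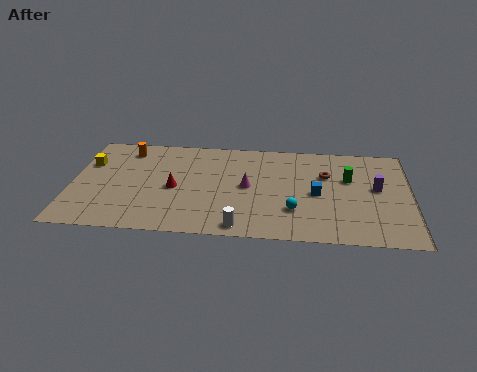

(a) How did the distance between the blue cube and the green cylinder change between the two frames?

-2.4

Before: roughly 4.7 units apart; after: 2.3. That's 2.4 units closer together.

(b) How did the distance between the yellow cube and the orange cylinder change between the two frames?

+0.5

Before: roughly 2.0 units apart; after: 2.5. That's 0.5 units further apart.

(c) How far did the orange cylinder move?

1.9

From (0.9, 8.0) to (2.8, 8.0), the orange cylinder covered √(1.9² + 0.0²) ≈ 1.9 units.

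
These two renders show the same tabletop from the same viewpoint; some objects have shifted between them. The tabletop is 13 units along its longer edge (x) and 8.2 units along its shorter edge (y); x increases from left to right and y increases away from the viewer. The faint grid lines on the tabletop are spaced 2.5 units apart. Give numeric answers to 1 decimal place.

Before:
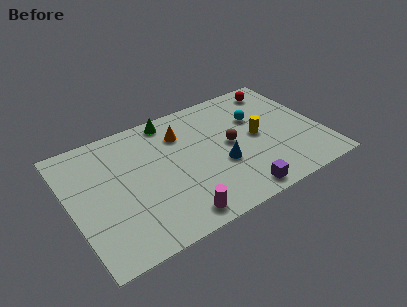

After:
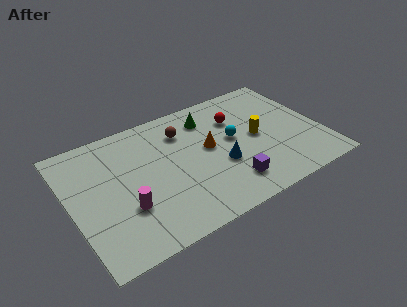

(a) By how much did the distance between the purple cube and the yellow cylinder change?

-0.5

Before: roughly 3.6 units apart; after: 3.1. That's 0.5 units closer together.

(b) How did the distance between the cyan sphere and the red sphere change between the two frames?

-0.8

They were about 2.2 units apart before and 1.4 after — 0.8 units closer together.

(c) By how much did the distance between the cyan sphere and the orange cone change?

-2.7

The distance was about 4.0 in the first image and 1.3 in the second, so they moved 2.7 units closer together.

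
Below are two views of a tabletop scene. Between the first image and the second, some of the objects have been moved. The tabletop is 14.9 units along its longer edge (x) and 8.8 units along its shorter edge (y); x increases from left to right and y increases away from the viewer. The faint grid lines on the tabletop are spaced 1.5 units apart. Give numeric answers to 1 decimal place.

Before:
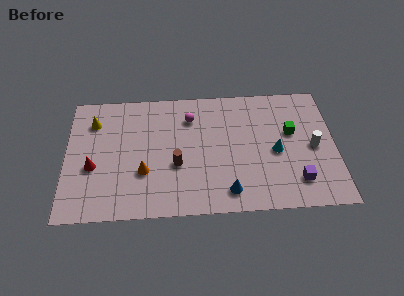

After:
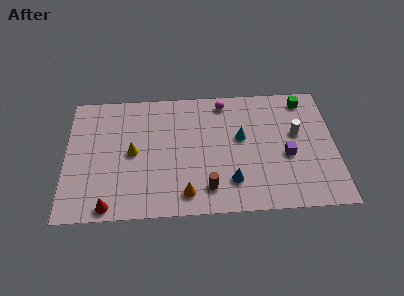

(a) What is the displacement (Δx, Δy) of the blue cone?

(0.2, 0.7)

From the two frames, the blue cone sits at roughly (8.9, 1.4) before and (9.1, 2.1) after.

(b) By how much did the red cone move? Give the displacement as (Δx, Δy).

(0.9, -2.7)

From the two frames, the red cone sits at roughly (1.5, 3.5) before and (2.4, 0.8) after.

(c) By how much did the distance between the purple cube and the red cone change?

-1.1

They were about 11.3 units apart before and 10.2 after — 1.1 units closer together.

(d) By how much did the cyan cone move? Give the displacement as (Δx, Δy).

(-1.9, 1.1)

The cyan cone was at about (11.6, 4.0) and moved to about (9.7, 5.1).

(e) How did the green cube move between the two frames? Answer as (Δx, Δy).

(0.8, 2.3)

The green cube was at about (12.5, 5.3) and moved to about (13.3, 7.6).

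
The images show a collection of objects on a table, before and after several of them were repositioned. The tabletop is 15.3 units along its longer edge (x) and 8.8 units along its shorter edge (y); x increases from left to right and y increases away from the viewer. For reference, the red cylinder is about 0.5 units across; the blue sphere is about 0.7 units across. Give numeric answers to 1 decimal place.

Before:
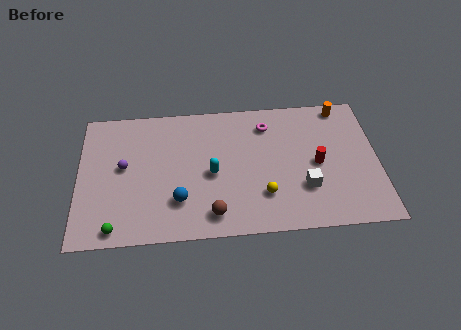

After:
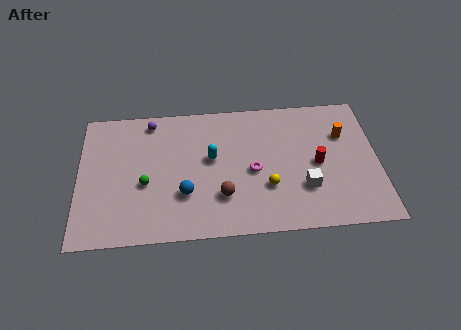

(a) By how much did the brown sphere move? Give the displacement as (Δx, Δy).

(0.5, 1.1)

From the two frames, the brown sphere sits at roughly (6.8, 1.4) before and (7.3, 2.5) after.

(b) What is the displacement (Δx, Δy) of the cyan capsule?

(0.0, 1.0)

The cyan capsule started near (6.8, 4.0) and ended near (6.8, 5.0).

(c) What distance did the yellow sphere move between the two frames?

0.5

The yellow sphere was near (9.4, 2.4) before and (9.6, 2.9) after, so it travelled √(0.2² + 0.5²) ≈ 0.5 units.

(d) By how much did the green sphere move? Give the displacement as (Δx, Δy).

(1.5, 2.7)

From the two frames, the green sphere sits at roughly (1.9, 0.9) before and (3.4, 3.6) after.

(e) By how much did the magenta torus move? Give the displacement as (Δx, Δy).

(-0.8, -3.0)

From the two frames, the magenta torus sits at roughly (9.7, 7.0) before and (8.9, 4.0) after.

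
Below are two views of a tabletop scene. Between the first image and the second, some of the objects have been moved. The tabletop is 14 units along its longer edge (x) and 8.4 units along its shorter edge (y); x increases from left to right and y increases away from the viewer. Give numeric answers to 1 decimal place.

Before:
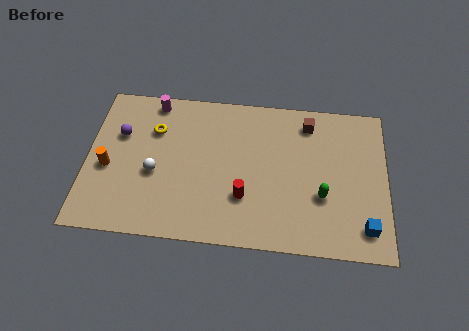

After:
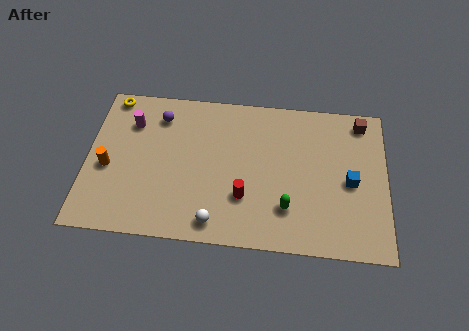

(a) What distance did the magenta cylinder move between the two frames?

1.6

From (3.0, 7.5) to (2.0, 6.2), the magenta cylinder covered √(1.0² + 1.3²) ≈ 1.6 units.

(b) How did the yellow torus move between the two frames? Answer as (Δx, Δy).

(-2.1, 1.7)

The yellow torus started near (3.1, 5.9) and ended near (1.0, 7.6).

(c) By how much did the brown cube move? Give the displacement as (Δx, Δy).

(2.5, 0.3)

The brown cube started near (10.3, 7.0) and ended near (12.8, 7.3).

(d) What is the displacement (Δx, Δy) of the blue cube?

(-0.7, 2.4)

The blue cube was at about (13.0, 1.5) and moved to about (12.3, 3.9).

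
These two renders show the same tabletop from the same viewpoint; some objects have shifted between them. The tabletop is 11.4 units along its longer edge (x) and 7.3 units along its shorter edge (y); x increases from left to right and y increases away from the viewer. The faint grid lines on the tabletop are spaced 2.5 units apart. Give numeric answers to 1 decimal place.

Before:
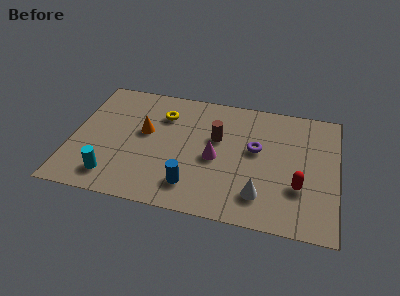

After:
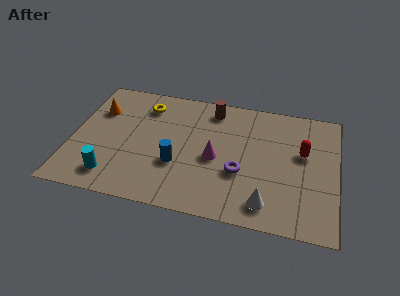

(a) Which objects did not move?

the cyan cylinder and the magenta cone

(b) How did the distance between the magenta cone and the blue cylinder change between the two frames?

-0.3

The distance was about 2.0 in the first image and 1.7 in the second, so they moved 0.3 units closer together.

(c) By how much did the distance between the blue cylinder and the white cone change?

+1.2

The distance was about 2.9 in the first image and 4.1 in the second, so they moved 1.2 units further apart.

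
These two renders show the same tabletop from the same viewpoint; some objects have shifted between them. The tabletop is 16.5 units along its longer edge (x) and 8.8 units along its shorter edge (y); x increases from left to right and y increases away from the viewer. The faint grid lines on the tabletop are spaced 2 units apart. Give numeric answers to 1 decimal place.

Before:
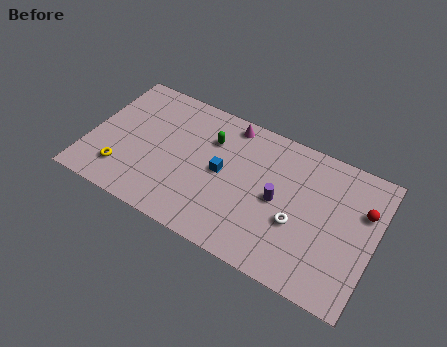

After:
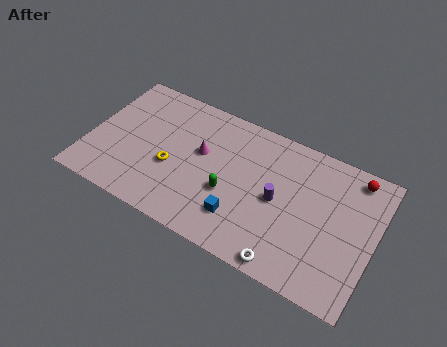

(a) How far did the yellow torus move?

3.1

The yellow torus moved from about (2.2, 2.0) to (4.9, 3.5), a distance of √(2.7² + 1.5²) ≈ 3.1.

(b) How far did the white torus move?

2.6

The white torus was near (12.2, 3.4) before and (12.0, 0.8) after, so it travelled √(0.2² + 2.6²) ≈ 2.6 units.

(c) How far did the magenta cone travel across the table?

2.9

The magenta cone was near (7.7, 7.8) before and (6.4, 5.2) after, so it travelled √(1.3² + 2.6²) ≈ 2.9 units.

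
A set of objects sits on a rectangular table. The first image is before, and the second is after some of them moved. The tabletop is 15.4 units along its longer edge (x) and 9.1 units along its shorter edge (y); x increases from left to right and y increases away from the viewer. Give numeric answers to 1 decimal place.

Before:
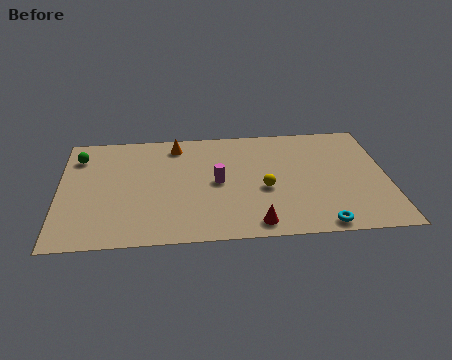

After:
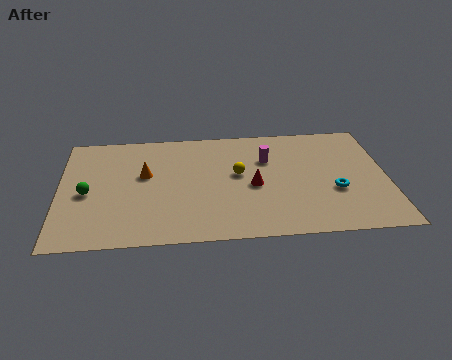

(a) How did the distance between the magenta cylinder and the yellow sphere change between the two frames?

-0.5

The distance was about 2.3 in the first image and 1.8 in the second, so they moved 0.5 units closer together.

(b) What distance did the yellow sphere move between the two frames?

1.8

From (9.6, 3.8) to (8.4, 5.1), the yellow sphere covered √(1.2² + 1.3²) ≈ 1.8 units.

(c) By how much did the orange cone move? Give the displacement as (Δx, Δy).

(-1.5, -2.3)

The orange cone started near (5.5, 7.7) and ended near (4.0, 5.4).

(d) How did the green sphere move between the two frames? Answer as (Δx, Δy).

(0.4, -3.0)

The green sphere was at about (0.9, 7.1) and moved to about (1.3, 4.1).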